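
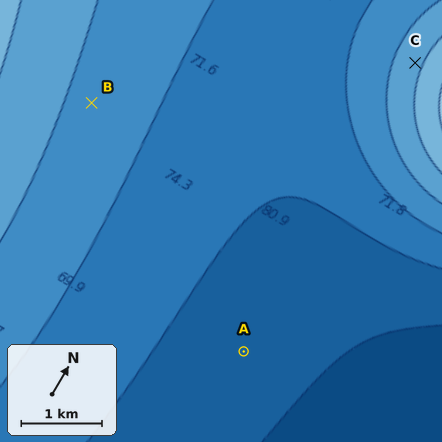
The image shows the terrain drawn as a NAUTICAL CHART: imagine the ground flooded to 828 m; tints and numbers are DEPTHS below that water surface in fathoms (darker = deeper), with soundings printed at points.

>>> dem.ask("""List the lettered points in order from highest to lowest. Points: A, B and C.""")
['C', 'B', 'A']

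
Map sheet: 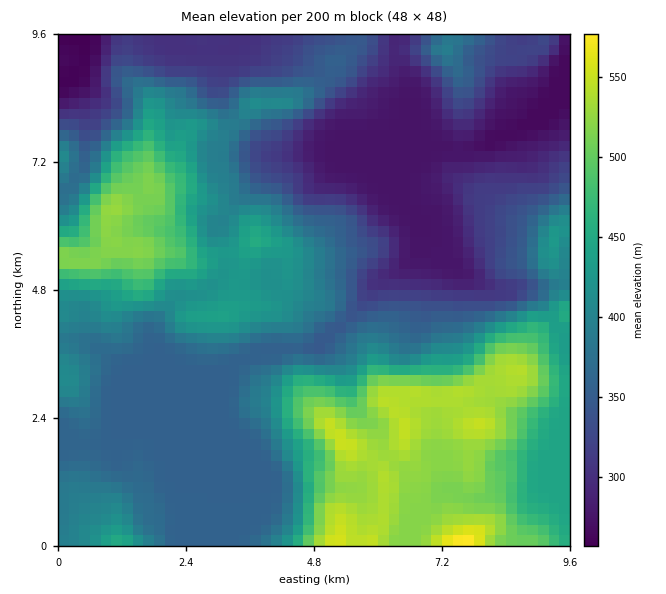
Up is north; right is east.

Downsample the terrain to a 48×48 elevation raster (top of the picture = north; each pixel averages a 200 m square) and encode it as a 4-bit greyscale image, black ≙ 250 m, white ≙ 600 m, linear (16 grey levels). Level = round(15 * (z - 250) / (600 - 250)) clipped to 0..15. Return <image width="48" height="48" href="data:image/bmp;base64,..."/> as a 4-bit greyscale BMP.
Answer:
<image width="48" height="48" href="data:image/bmp;base64,Qk32BAAAAAAAAHYAAAAoAAAAMAAAADAAAAABAAQAAAAAAIAEAAATCwAAEwsAABAAAAAAAAAAAAAAABEREQAiIiIAMzMzAERERABVVVUAZmZmAHd3dwCIiIgAmZmZAKqqqgC7u7sAzMzMAN3d3QDu7u4A////AGZ3iYdlVVVVVVZnm83d3czMzd7ty7u6qWZ3eHZVVVVVVVVmis3dzczMzN3d3LuqmWZnd3ZVVVVVVVVWebzdzMzMzMzMzLqpmGZmd2VVVVVVVVVWebzczMzMy8y7u6mZiGZmZmVVVVVVVVVVebzMzMzMy7u7u6mYiGZmZlVVVVVVVVVVeavMzMzMy7u7u6mIiGZlVVVVVVVVVVVVeavMzMzMy7vMu6mIiFVVVVVVVVVVVVVWiavMzMzMzMzMuqmYiFVVVVVVVVVVVVVXiavNzMzMzMzMuqmYiFVVVVVVVVVVVVVniazdzMzczMzMy6qYiFVVVVVVVVVVVVVoms3czMzczMzdzLqZiFVVVVVVVVVVVVZ5q83Mu8zczMzd3LqZiFVVVVVVVVVVVWZ5q8zLvM3czMzMzLupmGZlVVVVVVVVVWZ5q7uqvN3MzMzMzMu6mHdlVVVVVVVVVWZ5qqqZrMzMzMzMzMy7mHdlVVVVVVVVVWZ4mZiIm7u7u7vMzMzLmHdlVVVVVVVVVVVnd3d3iZmZmZmrzM3LmHZlVVVVVVVVVVVVZVVmeHdniIiavMzKmGZVVVVVVVVVVVVVVERWZ2ZmZ3eJq7u6iGZVZmVVVmZmZlVVVURVZmVVVmZ3mqqpiGZmZmVVZ3eId3ZmZVRFVVVVVVVWeJmZiHdnd2ZmeIiIiHd3ZlVERFVERERFVmeIiXd3eHd3d4iIiIh3dmZUNEREREREREVmiHd3iImYd3d4iId3d2ZUMzMzMzMzMzNFZ4iZiZqYh4d3iHd3d2VUMiIiIiIiIzNFZqqqqqqpmZh3iHd3d2VUMiIhERESM0RWdru7u7u6qpmHiId3d2VUQyIRERESNERXd7u7u7y7upiIiIiId2VURDIREREiM0RXd6qrzLu7qph3eJiIdmVUQzIREREjM0RXh5mry7u6qpdneJiHZVVUMyIREREjM0RXh3ibzLu7qYdmeId2VVVEMiEREREjM0RWd2ebzMu7qYd3Z3dlRERDIhERERIjM0RFZlaKvLu7qYh3ZmZUMzMyIRERERIzMzNERVVpq7u7qph2ZVRDMiIhERERESIzMzMzNGVXmru7qZdmZUQzMhERERERESIiIiIiM2VWiqu6mYdmVDMzIhERERERESIiIiIiM3ZVeaq6mYdmVDMyIREREREREREREREiImVFaJmpiIdmVDMyIRERERERERERERERIlREVniYiIdmZUMzIhERERERERERERERETMzRWeIeId2ZlREMhERERERESIhERERESIjNFeId3dlZmZVQyIRERERESMyERERERIiI1Z3dmVEVnd3ZUMiIREREjMyIRERERERJFZ3ZlQzRmZmZVQyIREREjRDIREREQARNFVVREMzNEREVURDIiERIkVDIhEREQABNERDMzMzMzMzREREMiISI1VEMyIhEREBIzMzIiIiIjMzNEVUQyIiNWVEMzMyERABIzMiIiIiIiMzNEREQyIjRmVEMzMzIQABEzMiIiIiIiIzM0RERCIjRWZVQzMzMQ=="/>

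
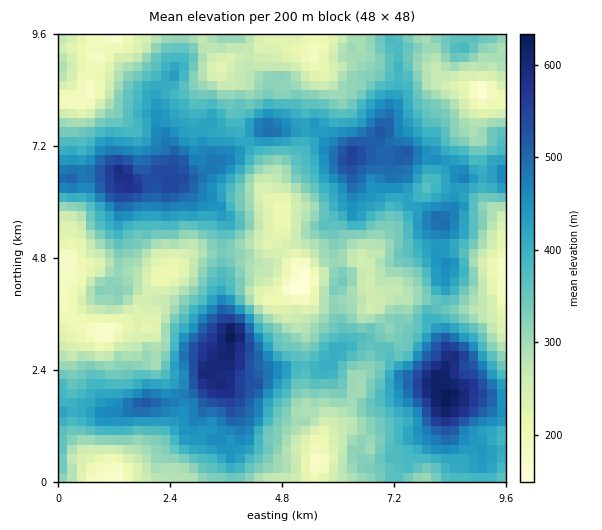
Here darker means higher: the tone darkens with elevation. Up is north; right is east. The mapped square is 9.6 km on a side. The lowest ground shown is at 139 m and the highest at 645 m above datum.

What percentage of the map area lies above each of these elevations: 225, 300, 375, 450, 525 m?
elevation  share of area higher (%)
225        91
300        70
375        43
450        20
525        6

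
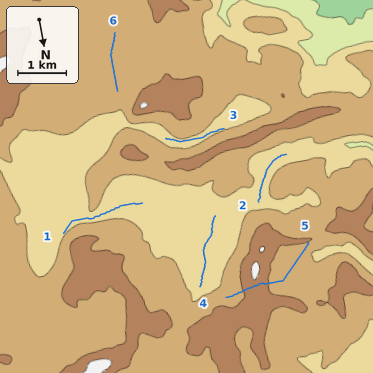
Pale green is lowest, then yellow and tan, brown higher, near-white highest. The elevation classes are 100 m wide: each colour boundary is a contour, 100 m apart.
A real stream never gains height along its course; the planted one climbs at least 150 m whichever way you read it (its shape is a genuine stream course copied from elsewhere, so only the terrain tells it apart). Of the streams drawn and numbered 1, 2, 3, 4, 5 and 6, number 5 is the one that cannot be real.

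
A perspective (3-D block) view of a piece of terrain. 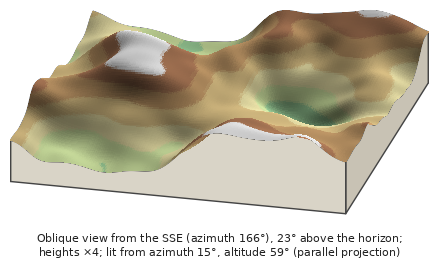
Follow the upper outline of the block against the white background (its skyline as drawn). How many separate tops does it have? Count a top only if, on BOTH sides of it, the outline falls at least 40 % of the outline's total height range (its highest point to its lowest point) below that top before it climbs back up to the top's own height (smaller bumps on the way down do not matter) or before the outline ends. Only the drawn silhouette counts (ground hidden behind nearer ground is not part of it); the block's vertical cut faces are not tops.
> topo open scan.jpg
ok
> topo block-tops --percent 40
0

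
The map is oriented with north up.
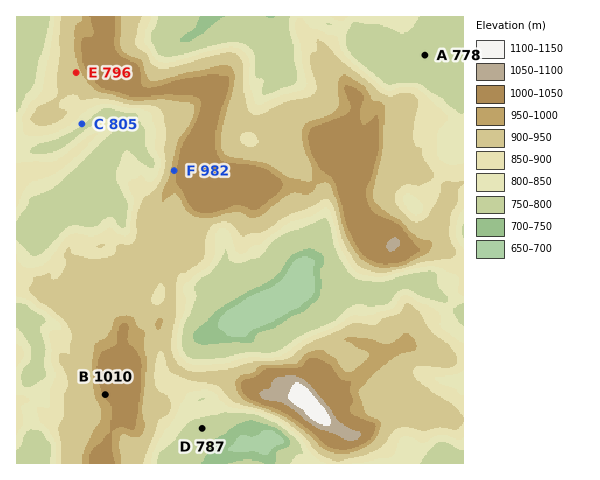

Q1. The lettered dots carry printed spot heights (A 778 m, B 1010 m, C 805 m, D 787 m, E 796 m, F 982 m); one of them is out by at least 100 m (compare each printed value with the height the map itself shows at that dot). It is E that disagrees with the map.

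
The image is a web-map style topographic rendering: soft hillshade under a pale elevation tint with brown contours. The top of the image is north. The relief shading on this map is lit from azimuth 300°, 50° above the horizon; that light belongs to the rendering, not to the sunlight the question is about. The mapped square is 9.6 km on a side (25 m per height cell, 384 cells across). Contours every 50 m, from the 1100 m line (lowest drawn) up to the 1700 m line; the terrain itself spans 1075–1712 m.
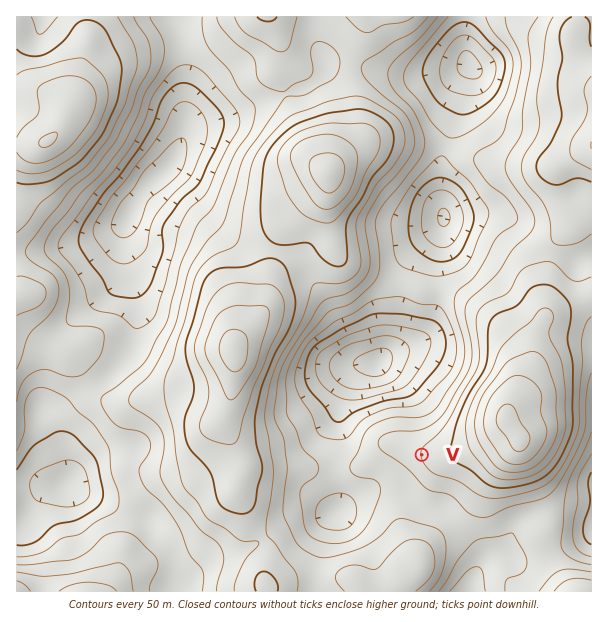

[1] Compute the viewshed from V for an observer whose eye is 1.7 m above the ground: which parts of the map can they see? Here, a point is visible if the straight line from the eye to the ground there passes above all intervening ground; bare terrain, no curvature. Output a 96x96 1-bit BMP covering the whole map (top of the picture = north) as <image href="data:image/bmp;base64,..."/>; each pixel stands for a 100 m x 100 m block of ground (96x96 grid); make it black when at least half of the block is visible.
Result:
<image width="96" height="96" href="data:image/bmp;base64,Qk2+BAAAAAAAAD4AAAAoAAAAYAAAAGAAAAABAAEAAAAAAIAEAAATCwAAEwsAAAIAAAAAAAAA////AAAAAAAAAAAAAD+AMAAAAAAAAAAAAH+AeAAAAAAAAAAAAH/B+AAAAAAAAAAAAP///AAAAAAAAAAAAP///wAAAAAAAAAAAP////wAAAAAAAAAAP////4AAAAAAAAAAH////4AAAAAAAAAAH////4AAAAAAAAAAP////wAAAAAAAAAAf////gAAAAAAAAAAf////AAAAAAAAAAAf/8P+AAAAAAAAAAA//4P8AAAAAAAAAAA//4P4AAAAAAAAAAB//4P4AAAAAAAAAAB//8PwAAAAAAAAAAB//8fwAAAAAAAAAAB//+/wAAAAAAAAAAA////wAAAAAAAAAAA////wAAgAAAAAAAA////4ADwAAAAAAAA///P/gPwAAAAAAAB//4D/A/wAAAAAAAD//gB8B/wAAAAAAAH//AB4B/gAAAAAAAH/+AAQB/AAAAAAAAH/+AAAB/AAAAAAAAH/+AAAB/AAAAAAAAH/8AAAA/AAAAAAAAH/8AAAA+AAAAAAAAD/8AAAAeAAAAAAAAD/8AAAAeAAAAAAAAD/4AAAAMAAAAAAAAD/4AAAAAAAAAAAAAD/8AAAAAAAAAAAAAD/8AAAAAAAAAAAAAD/8AAAABAAAAAAAAB/+AAAABgAAAAAAAB/+AAAABgAAAAAAAB//gAAABgAAAAAAAB//4AAABAAAAAAAAA//8AAABAAAAAAAAAf/+AAADAAAAAAAAAP//gAADAAAAAAAAAH//wAAAAAAAAAAAAH//4AAAAAAAAAAAAD//+AAAAAAAAAAAAB///gAAAAAAAAAAAA///wAAAAAAAAAAAA///8AAAAAAAAAAAA///8AAAAAAAAAAAA///4AAAAAAAAAAAA///wAAAAAAAAAAAAf//wAAAAAAAAAAAAf//wAAAAAAAAAAAA///wAAAAAAAAAAAB/P/wAAAAAAAAAAAD+P/wAAAAAAAAAAAD/f/wAAAAAAAAAAAA///wAAAAAAAAAAAAP//wAAAAAAAAAAAAP//4AAAAAAAAAAAAP//4AAAAAAAAAAAAf//8AAAAAAAAAAAAD//8AAAAAAAAAAAAD//+AAAAAAAAAAAAD//+AAAAAAAAAAAAD///AAAQAAAAAAAAAP//gAB8AAAAAAAAAD//wAD+AAAAAAAAAA//4ADxAAAAAAAAAAf//4ABgAAAAAAAAAP//AAB8AAAAAAAAAH/8AAA8AAAAAAAAAB+YAAAAAAAAAAAAAAAAAAAAAAAAAAAAAAAAAAAAAAAAAAAAAAAAAAAAAAAAAAAAAAAAAAgAAAAAAAAAAAAAABwAAAAAAAAAAAAAAB4AAAAAAAAAAAAAAB+EAAAAAAAAAAAAAB/8AAAAAAAAAAAAAB/gAAAAAAAAAAAAAB/AAAAAAAAAAAAAAB+AAAAAAAAAAAAAAB+AAAAAAAAAAAAAAB+AAAAAAAAAAAAAAB/AAAAAAAAAAAAAAD/gAAAAAAAAAAAAAH/gAAAAAAAAAADwAf/gAAAAAAAAAAH8B/PAAAAAAAAAAAP+D8AAAAAAAAAAAAf//4AA="/>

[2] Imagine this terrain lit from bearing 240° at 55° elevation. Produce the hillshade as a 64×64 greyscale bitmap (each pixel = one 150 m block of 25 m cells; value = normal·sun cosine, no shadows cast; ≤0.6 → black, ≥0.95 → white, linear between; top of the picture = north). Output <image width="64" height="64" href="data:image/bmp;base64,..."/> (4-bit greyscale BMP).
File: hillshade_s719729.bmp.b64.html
<image width="64" height="64" href="data:image/bmp;base64,Qk12CAAAAAAAAHYAAAAoAAAAQAAAAEAAAAABAAQAAAAAAAAIAAATCwAAEwsAABAAAAAAAAAAAAAAABEREQAiIiIAMzMzAERERABVVVUAZmZmAHd3dwCIiIgAmZmZAKqqqgC7u7sAzMzMAN3d3QDu7u4A////ACRoiHZVVVVnirzNzMy6hlaKvMqZqqmGRGm83LqqupdUJGd3ZmZmZneKu8zMzLl2Voq7uYiqqpdDV6zMqaqqlkM0ZmZ3eIh3d4m7zMzLqGZmeaqYeKqql0JHm8uZq6l1IUVnd4iZmYd3ibzMzMuYdmZ3iHd4qqqWM1eauqq7qXQhZniYiZqpdmeKvMzMy6l2VVZmd4mqqYZEZ4mqu8uYYyKImZiJqphlaJq8zN3LqYZURVZ4maqpdUV4mqq7uphjI5mqmImph1Vpq83d3cqYdUREVnmqqphlVomqqqqqqFI0mamHiZiHZ4rM3u3cypdlVDRnmru6l2Z4mrupmquoUjSImXd4mZmZrN7u7cy6hlVURXm8y7qHeImry6mau6hTRHeId4mau6q97u7d3Ll1RVVWiszMuoiaqszLuqqrqGREZ3d4mszMvM3u3c3cqGVEVniazMu6mru7zczLqqqYZDNnd4m83tzM3e3czMynZURXiZq8y7qrzMzN3dy6mYZDM3eIms3u7czd3czMy6hlRGiZmru7u7zdzM3e7cuYZCIjeJmaze7cu8zNzMy7qWQ0aIiKu7u8zd3MzN7+25dTESNnmqrN7tyqvN3czLuoUzRnd4mqu8zN3czN3//slkIAEmeaq83dy6q83d3Mu6dDNVVniJq8y7zLu83v/uyWQgABVpmrzd3Lq83u7cy6lkNERWd3isy6qqqrze/+24ZCAABGiavMzcy73u7tzLqFQzNFZmebu6mIiJvO/+3KhlMAADV5q8zd3Lze7t3LuXUyI0VlV5qph3Zom87u7Kh1UwAAJIq8zN3czN3dzMu5dDEjVlRXmYd2VWibze7cl2ZTEAAlm8zMzMzMzMzLzLp1ISRVRFZ3ZmVFeavM3cuXdmQQADaszMy7u7u7u7zMy4UhIzMzRVVVVFaau8zMyph3ZBAAV6zMy6maqqu7zN3clSERIjM0RVVVeKq7u7u6mHZTEABorMy6mJqqq7vN7u2VIAASMzRWZmiauqq7u6qodlMgAXiry6mImZqru87/7aYgABIjRWd3mru7q7zMy6h3ZCESeJq6mYiJmrvM3//sljAAASRWeImszLu7ze7cqIdkMiN4mqqZiHiavM3v7tuWMQAAFHeJmrzczMze/+yph1QyNIiJmZmHd5q8ze7dy4ZDIQAld4mqvN3Mze//7KmXZERFiIiIiId3irvM3dy6hmVDESV3iaq83M3e///bqph2VVWIiHiId2Z4q8zd3Ll3dlMiNWeJmrzMzd///supmYdlVpmHd3dmZmibzd3cqYiHVDM0aJiKu8zM3v/supmql2VnmYZVZmZmeKzd3dypiIdkM0V5mIm7vMzO7suYiaqXVnmZdkRVVneJrN3d26mId2Q0V5qXeau8y7zcqpiaqoZWiYhlM0VWd4mszd3bqYd3ZDV5qpd4mqupmrqpmau5hlaJdlQiNVZnibzd3cuYd3dlRoq7l2Z4mZiJmaqqu6mGVXhmQxE0VWeKvN3cuod3iHZoq8uXQ1eIdmeJq7q7qIZWiWVDIkVVZ5q8zcy5h3iYd4m8y4UiNXdlVoq7u7qZh3eZdlM0VVVnmrzdy7qIiamZmry6dBE1ZlVWm8y7uqmZmZl3VFZlVWeavd3Mupmqu7qqu7ljETVVRFerzLuqqqqqmYdlVmVFZ5vN3My6qrvMu6q7uFISNVREWKzMuqmru7qZh2VmVEVnm83My7qrzMy6q7y4QhJFVERovNy6qrzMupmHdmZURWebzLu7qrzMzLq8zLdCI1ZlRGnO7cu73dy6mYh3ZlREV5vLu7qqzMzLu83dt0MjVmVFet/uzM3u3LqZmZh1VURWmqqqqqvMzMy8zd24UxJGZEaL7/7c3u7cqZqqqXZmVEZ5maqZrMzN3Mzd7chTEUZVVpzv/t3e7typq8u5hmZURFeJqqq8zM3czd7tuFMSRVVXrO7u3d7t3Kq8zLmHZlRDRXmqu8zM3d3d7uynUzRVRWes3t3M3d3bqs3cuYdlREM0aJrMzMzMzd3typZURVREVpvdzLvN3Murzdy5h2Q0RDRXiszMzMzMzdyphlVmVERFiru6qrzLurzdzLqHZUNEM0Z5vMzMu7u7uph2VndUMzR5qqmau7u7vMy7qYdlQzMzRXirzMy7u6qYd2VWdlQxE2iJmZq7u7u7u6qZmHZCEjM0aJvNzMzLqYdmVWd2QxACV3iZq7zMzLu7qquph1ISMzRXm93d3cu6h2ZlZ2QhAAJWd4mrzN3Mu7u7u7qHUyIiI1es3d7tzLqXd2ZmUxEAE1ZniavN3czMy8y7qYdTIhEjaKze7t3MypiId3ZTIREkVWZ4m83dzMzLy7qphlMyIjRovN7t3My6mZmIh1QyI0RFVmirzd3MzLu6mZh1REQzRFi83d3MzLqZmZmYZVREVURWebzd3czLu5iIh2VVVUREWKzd3MzMqqmZmqh2ZlVlVWeKze7t3Luqh2d3dmZmVERYq8zMzMy6mIiaqYiHZmZVZ6zu/u7cuql2aIiId2ZURFebzMzMzMqXeKuqqYh2ZWZovv///tzLmGZ5mamGZlREV5vMzN3dyoZ5q7u6mIdlVmnf///t3cuYZoqqqnZVRDRHm8zN3dy5doqrvLqZmGVWet///tzNyphmiqupdVRDNFeszd3dy6hmiqvMupqpZEV63u7cu8zKiFZ5qqhlVDM0aKzd3d3LqGaKvMyqq6l1RXrO7cu7vLqY"/>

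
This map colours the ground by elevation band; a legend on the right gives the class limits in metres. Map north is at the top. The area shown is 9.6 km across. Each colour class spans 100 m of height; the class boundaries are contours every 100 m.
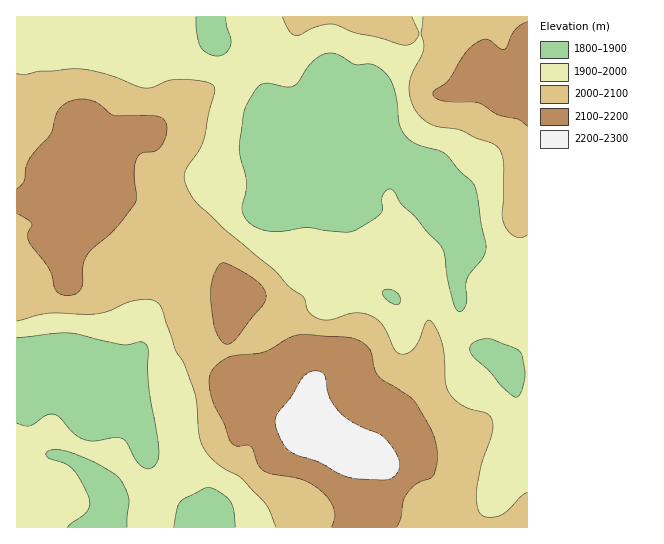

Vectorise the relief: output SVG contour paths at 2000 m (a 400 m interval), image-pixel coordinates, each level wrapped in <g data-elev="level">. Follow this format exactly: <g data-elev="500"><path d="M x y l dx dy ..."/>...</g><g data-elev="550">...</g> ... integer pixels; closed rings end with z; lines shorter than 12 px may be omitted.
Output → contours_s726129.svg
<g data-elev="2000"><path d="M527 492l-5 3-14 15-8 5-13 2-5-2-3-3-2-10 0-16 5-23 10-29 0-13-2-5-4-3-16-4-9-5-12-11-4-11 0-24-3-13-4-13-7-11-2-1-3 2-7 19-5 7-5 5-7 1-7-4-13-26-12-9-15-2-25 7-13-2-9-7-5-14-13-10-16-17-49-40-30-29-9-16-2-11 3-7 11-16 5-10 6-28 6-20-1-6-2-2-13-4-22-2-10 2-14 6-8 1-38-14-28-5-40 2-14 3-8 0"/><path d="M17 321l32-8 50 0 11-2 17-8 12-3 11 0 8 3 4 7 13 40 9 13 10 27 3 13 2 31 4 13 12 15 10 7 16 8 21 23 7 10 7 17"/><path d="M282 17l7 13 6 6 4-1 19-9 15-2 22 9 22 4 29 8 8-3 5-8-7-17"/><path d="M423 17l-2 16 3 10 0 7-12 23-3 12 1 10 4 12 7 10 10 8 30 5 15 8 16 5 6 4 4 7 2 9-2 51 1 8 4 8 7 6 7 2 6-3"/></g>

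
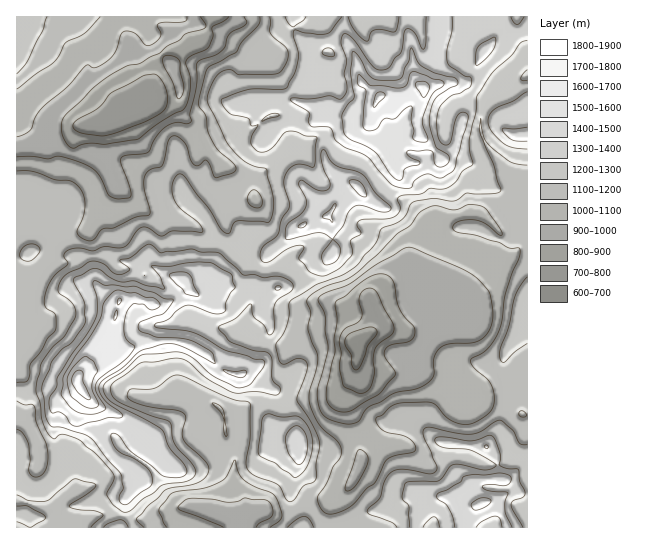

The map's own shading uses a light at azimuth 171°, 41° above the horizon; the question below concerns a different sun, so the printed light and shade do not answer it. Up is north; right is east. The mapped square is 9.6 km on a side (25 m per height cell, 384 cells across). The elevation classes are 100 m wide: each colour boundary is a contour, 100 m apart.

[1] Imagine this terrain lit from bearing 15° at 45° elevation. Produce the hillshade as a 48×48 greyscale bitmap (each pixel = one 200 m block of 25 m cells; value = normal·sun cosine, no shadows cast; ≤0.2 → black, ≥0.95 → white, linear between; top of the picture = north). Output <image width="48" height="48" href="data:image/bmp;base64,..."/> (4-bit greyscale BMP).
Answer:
<image width="48" height="48" href="data:image/bmp;base64,Qk32BAAAAAAAAHYAAAAoAAAAMAAAADAAAAABAAQAAAAAAIAEAAATCwAAEwsAABAAAAAAAAAAAAAAABEREQAiIiIAMzMzAERERABVVVUAZmZmAHd3dwCIiIgAmZmZAKqqqgC7u7sAzMzMAN3d3QDu7u4A////AIqqh3nNmazM3dyqvLrN3tqFJIp3d3VZ7LuqmIiYVoq8y7mImnjN3duod5qGZ4Zpy6mIqqllU0VnZmZmZEabvNy7qZqXirzLmYqYmqqYhUMAAleFMjd4ibzLmqvMzN3KirzKiYmWepQAJWiENFdnmZvKrN7uzN3My7u6mIc0vaZquqmFVmZXqZm6ve7bvf7e66uomIUq2nje7cuYd3Z3mamazdyXq7iM3LyGmGOcl4vu3MyYiIipq8uaq7hmipm8zdtEUiapeL3Mu7uYiZrMzduoeHaM7+7szcgiISVmnP/bq7qYis397uyniInP/+7t3ZUzQxFs///svLmIm97+3u27urzd3dzMy3U2QRjf/+7ty5VGiqzcze3d3d3cy7uqmJZYQovOypq7liABWKqqq83tze7cupiImbiJZrdEd3eHUQASWcuYis3LvN3LuYd4q6mYi9cQF4d1MBWZid25eb25mqqqqYiJu5qqq9t0AkQyAYze7M3bmKy4eJqqqqqZmau7u8uaciIhOu///rzduay5q8u7vNy6iLq7u7qqypqa3v7uyom8ypmazcu83uy6maqrqqq5vM3u7sqqeIirunRpqpmszLupqqqZmomamGabuGZ4eaqqu5Z4dnmqqZmYmquXh3eah2d2ZGeImZmru6qpdoqpmZmImqqXZmeu3e62WKqYmXZ3d2iYeKqqqZmYmqqph4rv//6Ym7qqq6mEEBJGeaqqqZmZqpmrvM7//riczM3e3e2lEAATaKqpiImZqoibzN/9upzu7u7uyaqGUzMiV5mHZ4iZqpmZrO/dzN7u7u3aiGiJmYhjVndmeImJmry7zf7ezN7d7t25rKVXmrqGZmZ4iIiJiszMzN3czO3d2727vaZEaJmZZWiamYmqmbu6qqzMzuu7mM293Jmod4mWIlmqqrupqqmJmqvM3bmne9vN25u7q5dSNmd3aKmZmqqZq7q8yoqWvdq8uImazKZIumMiNWVniJq8zLu7p4qa3bu6hneL3KetxiMyRmV5qrzd3My6iKus3Ly5d4m9yazsUlZTR3isyt7t3dyqmsy93LuWV6vdit7XNodUV4q7d+7t7tzLvMusy7dEV5zbjMpjWql4qKzHRcy87t7t7bqsu4RHiIqoq2Mkq5Zt6byUIomb3v/+7bvNynZ5qph1h0NHmXad2ZtTVpmru93d3dzuyWaJq6l1VmeHh5rLu4pYzaqql3ibzN3dpkZ4mqh3d6qXiIqZrKmszKqYh2eJq7u6hFiYiIeKzNqJeYlmi7m8y4mYiHeHiZh4hovMzMvM3sh7zKd0RpibzGeIiIZnZ4Zph6ze7uy7vIWf/7ramZiavXZ4mYdmZWWKeL3d3cuqqnff/b7/7riJmpiImZh3dlerrN7czLqazInuy7793bh5mJmZmZmYh1e7zdzLqpeKumz9u73LuqqImamal4mph3eZq6q7qXacuY7ru726qry5qaqZd3iZeKl2aKvMuXe9287c28yqqrzLuqqYd2eYeallac3MuIis3N7M28yaq7y7yw=="/>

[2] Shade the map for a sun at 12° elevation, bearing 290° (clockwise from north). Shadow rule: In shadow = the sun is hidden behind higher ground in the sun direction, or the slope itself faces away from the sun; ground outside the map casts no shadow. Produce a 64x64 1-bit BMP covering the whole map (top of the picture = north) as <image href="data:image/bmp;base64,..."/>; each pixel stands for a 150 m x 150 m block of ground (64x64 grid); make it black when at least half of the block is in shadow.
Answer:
<image width="64" height="64" href="data:image/bmp;base64,Qk0+AgAAAAAAAD4AAAAoAAAAQAAAAEAAAAABAAEAAAAAAAACAAATCwAAEwsAAAIAAAAAAAAA////AAAAAAAwB//8BAAQcwAD//4EABB/AAP//wcAAD8MA///P8AADw4B//4f4AADBgH/+B/4AAcCAI/wH/wAB0AAD/Af/AABYAAP8A/8AAbgAB/wD/gAHmAYP/AP8AAcZBB/8A/gAABE+P/wD8AAAID//+AP4AAAgH//4A/gAAYAf//gf/AAAgB//8//+AAAAP//j//8AAAA//8P//wAAAD//gf//AAAAD/8Ae/8AAIAH/gBx/gAAkAf8AD//AAAAA/AAP/+AAAAD//w//+AAAAP//z//wAAAAf/fP//AAAAB359///gAAAGbHz///wAAAAAOH///AAAAAAAN//8ACAYABgD//wAMBAAGAH//gAwAAAR4P/8ABAAABDw//gAAAAAAHj/+AAAAAAAHv//gAHAAEAM//4AAeAAwAD//gAA4ADAAPP/8ADgAYAA4//wAMADgAAP//kAMAYAABz//wAgBAAAGP//AAAEAAAA9/8AAASAAAEH/gAABAHBgAP8AAAAAOEAH/gHAAAAYAAf+QfAAAAGBh/wB/AAAAIGP/wH/AAAAAe//A/+AAIAB5/8B/8AAgAHH/z//4AAAAAf+P9/wAAAABf8/j/AAAAcAX9+P8AAABwAP34ewAAAHDY/fw78AAQ4Mh8+zH4AADBiDjz8OgAAMAMOGPgHAABgAwwYYAcADmADDA=="/>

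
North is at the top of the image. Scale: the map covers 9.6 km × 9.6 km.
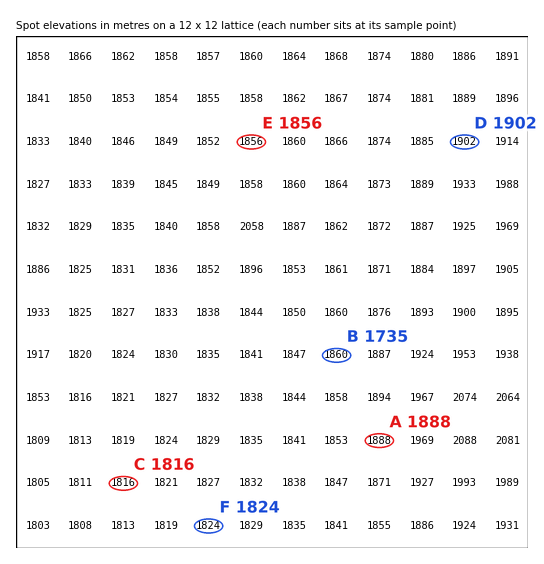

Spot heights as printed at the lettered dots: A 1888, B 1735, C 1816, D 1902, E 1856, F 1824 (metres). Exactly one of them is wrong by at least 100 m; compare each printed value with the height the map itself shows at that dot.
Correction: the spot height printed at B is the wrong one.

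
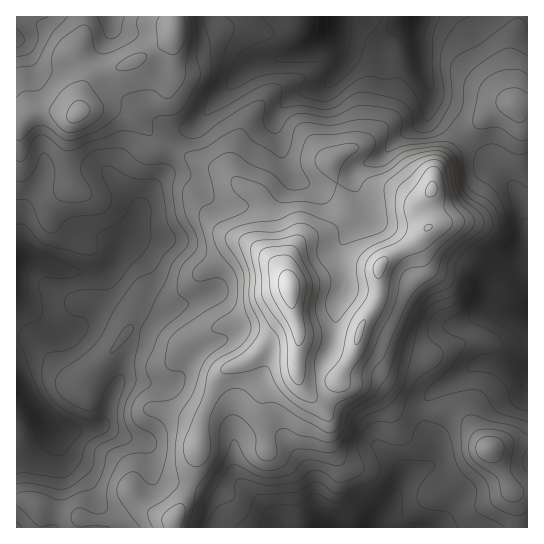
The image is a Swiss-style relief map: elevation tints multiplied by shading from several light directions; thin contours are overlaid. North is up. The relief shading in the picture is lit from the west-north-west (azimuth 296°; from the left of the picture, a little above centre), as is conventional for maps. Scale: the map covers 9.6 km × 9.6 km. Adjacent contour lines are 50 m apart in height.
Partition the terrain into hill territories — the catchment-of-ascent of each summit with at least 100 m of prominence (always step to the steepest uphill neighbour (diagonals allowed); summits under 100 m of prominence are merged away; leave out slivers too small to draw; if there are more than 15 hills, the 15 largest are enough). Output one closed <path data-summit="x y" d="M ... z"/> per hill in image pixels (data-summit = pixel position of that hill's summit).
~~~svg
<path data-summit="290 287" d="M418 16l-83 0-3 17-21 16-14 7-38 5-9 4-38 40-9 13-22 17-10 20-7 19-19 25-6 14-4-12-28-29-5-3-53 3-6 3-20 38-3 16 1 36-5 8 1 255 354 0 4-7 17-18 13-25 8-6 14-5 8-9 0-12-11-23 0-17 5-11 45-30 8-2 25 1 21 5 0-136-4-23-12-25-23-20-4-8-30-28-24-16 1-20-8-24-7-34z"/><path data-summit="78 113" d="M334 16l-317 0-1 255 5-6-1-36 3-16 22-40 57-4 5 3 28 29 4 12 6-14 19-25 7-19 10-20 22-17 34-41 18-14 36-6 20-8 21-16 3-7z"/><path data-summit="489 449" d="M494 363l-12 0-8 2-45 30-5 11 0 17 11 23 0 12-8 9-14 5-8 6-13 25-17 18-2 7 155-1 0-157-13-5z"/><path data-summit="515 105" d="M527 16l-108 0-2 7 0 12 7 34 8 24-1 20 18 11 28 24 8 9 4 8 23 20 12 25 3 22z"/>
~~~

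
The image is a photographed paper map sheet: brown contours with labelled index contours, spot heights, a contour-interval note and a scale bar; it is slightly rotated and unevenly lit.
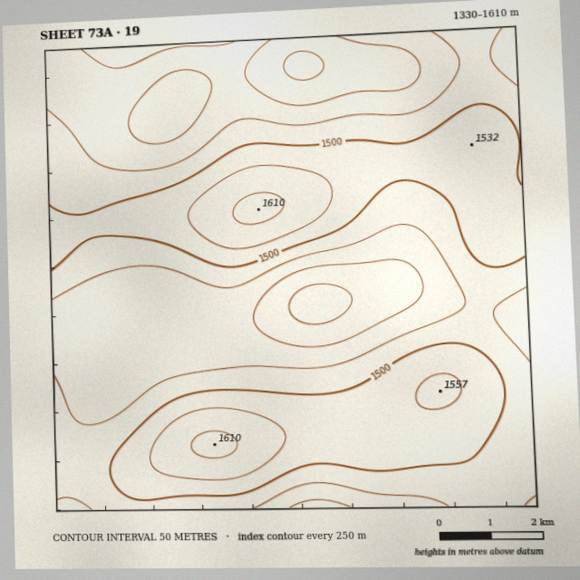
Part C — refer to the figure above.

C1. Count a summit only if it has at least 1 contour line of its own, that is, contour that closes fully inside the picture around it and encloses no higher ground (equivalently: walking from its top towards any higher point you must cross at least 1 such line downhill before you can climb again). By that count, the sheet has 3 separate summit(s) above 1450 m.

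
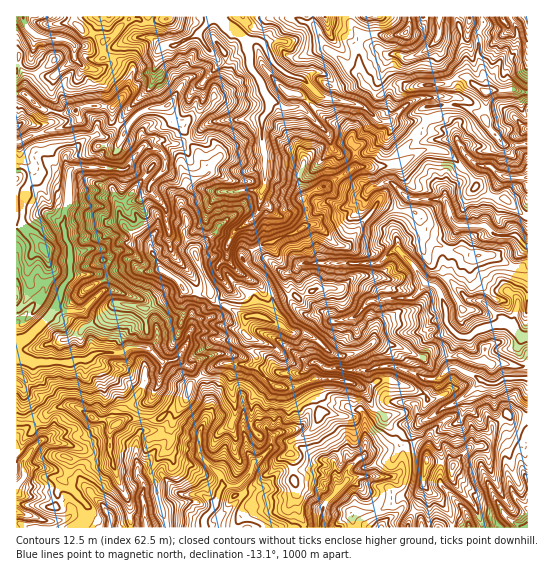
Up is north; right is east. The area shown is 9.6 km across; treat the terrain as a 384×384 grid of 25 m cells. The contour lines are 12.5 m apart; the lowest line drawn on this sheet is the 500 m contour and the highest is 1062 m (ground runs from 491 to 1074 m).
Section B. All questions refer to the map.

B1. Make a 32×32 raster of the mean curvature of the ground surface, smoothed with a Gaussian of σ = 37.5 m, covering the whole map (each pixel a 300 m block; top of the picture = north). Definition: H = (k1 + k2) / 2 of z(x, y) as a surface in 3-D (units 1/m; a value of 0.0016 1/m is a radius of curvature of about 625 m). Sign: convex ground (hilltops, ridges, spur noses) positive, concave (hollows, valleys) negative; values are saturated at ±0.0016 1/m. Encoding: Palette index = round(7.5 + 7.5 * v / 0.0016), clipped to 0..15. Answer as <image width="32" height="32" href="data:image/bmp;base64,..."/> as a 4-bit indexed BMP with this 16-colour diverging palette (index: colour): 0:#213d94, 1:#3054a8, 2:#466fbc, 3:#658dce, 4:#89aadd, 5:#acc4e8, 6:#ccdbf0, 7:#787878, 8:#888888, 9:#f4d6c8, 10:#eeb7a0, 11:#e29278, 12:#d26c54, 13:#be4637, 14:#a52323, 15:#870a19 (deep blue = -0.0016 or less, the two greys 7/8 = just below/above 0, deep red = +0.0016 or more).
<image width="32" height="32" href="data:image/bmp;base64,Qk12AgAAAAAAAHYAAAAoAAAAIAAAACAAAAABAAQAAAAAAAACAAATCwAAEwsAABAAAAAAAAAAlD0hAKhUMAC8b0YAzo1lAN2qiQDoxKwA8NvMAHh4eACIiIgAyNb0AKC37gB4kuIAVGzSADdGvgAjI6UAGQqHAHVoloo8VIl3eoW5deZMXUeap6KIiplIiJthyplZo8iGWIlH1bRVZnZ6pje5X0uymyd3eNHHmyosWYdZVj4/aFhL2mmFipCrMspkkYlPbHtYojd6VKmB6jxbmHeIinS8Z5tVmeeJgH5Sc5iHmWGzmYd4vbaXWcZMZ3hpU7dqBGrXSIhXbCfWWkb8Mk53zd01eaaXVniXymdcMvuhfCAXJiRVQ0aNgiSHpscI2jSveNy5a8p2YC8O2MtIv1n5tpU9hYN5unhmk4mT7qF11WZmQ1aZVS2bhoMru6FDgLzJSteHijuhQkX65KiKqsYTOytIlHeRiImMuUwuJ+rMyqF3mGmHotusyR8g84AQAAsLiJiqbLJRhvHecdyXe/yii4qrwppUmnfw5PAq35xbU4mjUUSlVqnHwPSvNRO5aLeshIWbqKF3tVbYI+F/lGPpJDm5yImRzZ8rhlqgeY9zEblWu0SIoQAC8ai1Unwmzsula1BXdYbs8HZ5rGGM1Dhnmshq2duVQ8WGlMmyqoDqpKdiibZFfXZtWaciQ6crywOYdXxWnmzc0d1J25ZEsxC4B4hnJ9V1ZKwmsPlz7Cucmv/HrcyISURrSaxYWzRTqWhmS4mUl/O6izWmSVibm4l0JFiXpqERi2VTNNZVZIeJffcph0Y7vIaqrpVniqvEmXPoDz8p"/>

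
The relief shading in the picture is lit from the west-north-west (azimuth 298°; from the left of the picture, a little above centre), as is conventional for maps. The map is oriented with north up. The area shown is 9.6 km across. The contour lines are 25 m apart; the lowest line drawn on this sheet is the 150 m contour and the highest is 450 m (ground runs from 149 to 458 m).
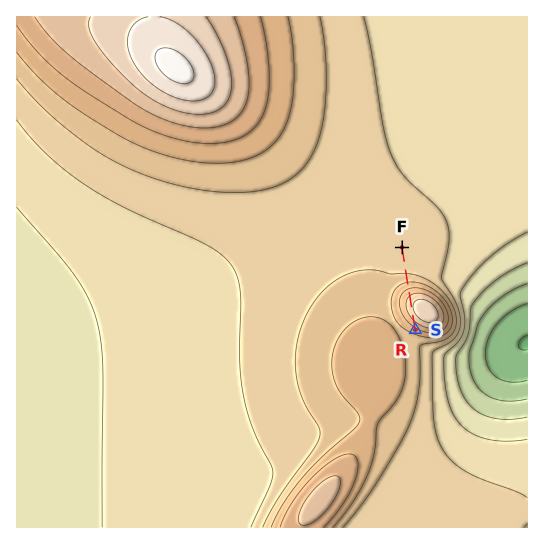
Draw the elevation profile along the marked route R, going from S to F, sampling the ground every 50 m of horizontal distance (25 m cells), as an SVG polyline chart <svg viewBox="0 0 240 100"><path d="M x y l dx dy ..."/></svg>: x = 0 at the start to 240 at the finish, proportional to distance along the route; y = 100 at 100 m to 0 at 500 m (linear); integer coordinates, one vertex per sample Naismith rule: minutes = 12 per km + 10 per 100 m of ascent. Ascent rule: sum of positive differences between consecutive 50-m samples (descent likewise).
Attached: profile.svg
<svg viewBox="0 0 240 100"><path d="M0 40l8-3 7-2 8-2 8-2 7-2 8-2 8 0 7-1 8 0 7 1 8 1 8 1 7 2 8 2 8 3 7 2 8 3 8 2 7 3 8 2 8 1 7 2 8 0 7 1 8 0 8 0 7 0 8 0 8 0 7 1 8 0 3 0"/></svg>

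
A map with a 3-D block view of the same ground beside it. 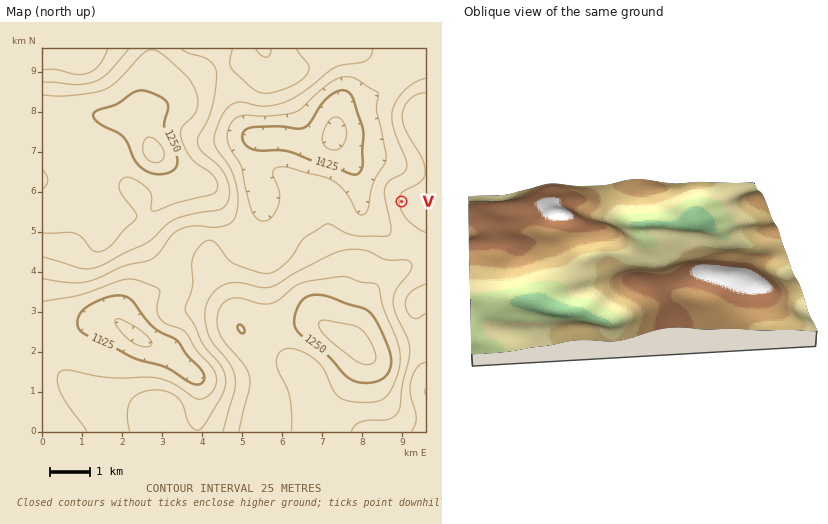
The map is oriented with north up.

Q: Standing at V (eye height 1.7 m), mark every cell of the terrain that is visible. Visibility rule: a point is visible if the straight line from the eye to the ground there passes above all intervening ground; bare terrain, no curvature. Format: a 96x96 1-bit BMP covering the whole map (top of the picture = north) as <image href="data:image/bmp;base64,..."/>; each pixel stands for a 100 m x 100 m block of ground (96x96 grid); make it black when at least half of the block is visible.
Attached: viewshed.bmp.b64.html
<image width="96" height="96" href="data:image/bmp;base64,Qk2+BAAAAAAAAD4AAAAoAAAAYAAAAGAAAAABAAEAAAAAAIAEAAATCwAAEwsAAAIAAAAAAAAA////AAAAAAAAAAAAAAAAAAAAAAAAAAAAAAAAAAAAAAAAAAAAAAAAAAAAAAAAAAAAAAAAAAAAAAAAAAAAAAAAAAAAAAAAAAAAAAAAAAAAAAAAAAAAAAAAAAAAAAAAAAAAAAAAAAAAAAAAAAAAAAAAAAAAAAAAAAAAAAAAAAAAAAAAAAAAAAAAAAAAAAAAAAAAAAAAAAAAAAAAAAAAAAAAAAAAAAAAAAAAAAAAAAAAAAAAAAAAAAAAAAAAAAAAAAAAAAAAAAAAAAAAAAAAAAAAAAAAAAAAAAAAAAAAAAAAAAAAAAAAAAAAAAAAB4AAAAAAAAAAAAAAH+AAAAAAAAAAAAAAP+AAAAAAAAAAAAAAf+AAAAAAAAAAAAAA/+AAAAAAAAAAAAAB/8AAAAAAAAAAAAAH/8AAAAAAAAAwAAA//4AAAAAAAAA4AAD//wAAAAAAAAB8AAH//wAAAAAAAAD+AAP//gAAAAAAAAD+AAf//gAAAAAAAAH/AA///AAAAAAAAAH/gB///AAAAAAAAAH/gB//+AAAAAAAAAP/wD//+AAAAAAAAAP/wH//+AAAAAAAAAP/4P//+AAAAAAAAAf/4f//+AAAHAAAAA//8////AAAHwAAAB//l////gAAD8AAAD/+B////4AAD/AAAH/+A////+AAB/wAAH/8AP////gAB//wAP/8AD////wAA//4AP/8AB////gAA//8AP/8AB////gAAf/+AP/+AB////AAAf//AP/+AD///+AAAf//gH//AD///8AAAf//gH//AH///4AAAf//wH//AP///4AAAf//8D/+AP///wAAA///+D/+AP///wAAA////h/+AP///gAAA////5/8AH///gAAB/4f///4AB///AAAB/gH///4AA///AAAD/AD///4AA//+HAAD8AB///wAA//+PAAHwAAf//wAA//8eAAOAAAD//wAB//4YAAAAAAA//wAD//gAAAAAAAAf/wAf//AAAAAAAAA//wB///AAAAAAAD///wD//+AAAAAAAH///wH//8AAAAAAAH///4H//8AAAAAAAP///4P//8AAAAAAAP///4P//4AAAAAAAP///4H//4AAAAAAAP///4H//4AA8AAAAP///4H//4AD8AAAAP///4P//wAP8AAAAP///////x//8AAAAP//////////8AAAAf//////////8AAAAf//////////8AAAAf//////////8AAAA///////////4AAAAf//////////wAAAAf/////////gAAAAAf/////////AAAAAAP////////+AAAAAAH////////+AAAAAAD////////+AAAAAAAf///////+AAAAAAAP///////+AAAAAAAP//n////+AAAAAAB///D////+AAAAAAf//+D/////AAAAAAP//8B/////AAAAAAP//wB/////AAAAAAH8/gB/////gAAAAAHwPAB/z///gAAAAADgAAB/gP//gAAAAADAAAB/gB//gAAAAAHAAAB/gAf/gA="/>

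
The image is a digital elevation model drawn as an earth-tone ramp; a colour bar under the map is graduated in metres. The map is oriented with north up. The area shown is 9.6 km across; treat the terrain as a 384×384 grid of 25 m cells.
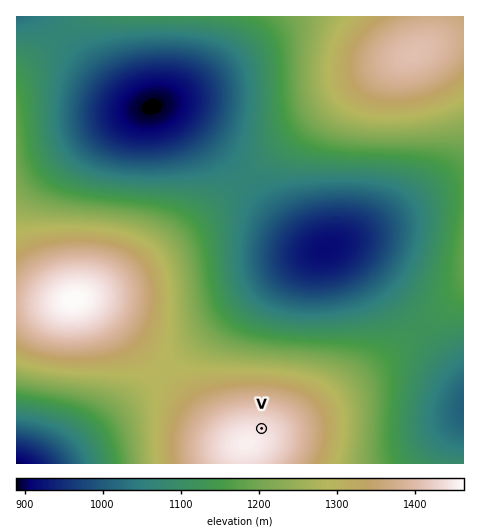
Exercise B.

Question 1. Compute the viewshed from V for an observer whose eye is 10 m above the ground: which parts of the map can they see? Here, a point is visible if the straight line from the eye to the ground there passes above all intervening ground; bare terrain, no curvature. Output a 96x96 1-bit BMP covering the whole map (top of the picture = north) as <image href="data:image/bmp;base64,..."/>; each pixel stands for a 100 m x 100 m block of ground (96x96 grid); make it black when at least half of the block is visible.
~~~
<image width="96" height="96" href="data:image/bmp;base64,Qk2+BAAAAAAAAD4AAAAoAAAAYAAAAGAAAAABAAEAAAAAAIAEAAATCwAAEwsAAAIAAAAAAAAA////AAAAAAAAAAAAAAAAAAAAAAAAAAAAAAAAAAAAAAAAAAAAAAAAAAAAAAAAAAAAAAAAAAAAAAAAAAAAAAB+AAAAAAAAAAAAAAD/AAAAAAAAAAAAAAD/gAAAAAAAAAAAAAD/wAAAAAAAAAAAAAD/wAAAAAAAAAAAAAB/wAAAAAAAAAAAAAA/gAAAAAAAAAAAAAAOAAAAAAAAAAAAAAAAAAAAAAAAAAAAAAAAAAAAAAAAAAAAAAAAAAAAAAAAAAAAAAAAAAAAAAAAAAAAAAAAAAAAAAAAAAAAAAAAAAAAAAAAAAAAAAAAAAAAAAAAAAAAAAAAAAAAAAD///wAAAAAAAAAAAD////gAAAAAAAAAAD////8AAAAAAAAAAB/////AAAAAAAAAAA/////gAAAAAAAAAAf////wAAAAAAAAAAP////4AAAAAAAAAAP////8AAAAAAAAAcH////+AAAAAAAAH8D////+AAAAAAAAf8B/////AAAAAAAA/8A/////AAAAAAAB/8Af////gAAAAAAB/8AH////gAAAAAAD/8AD////wAAAAAAD/8AB////wAAAAAAD/8AA////4AAAAAAD/8AAf///4AAAAAAD/8AAH///4AAAAAAH/8AAD///8AAAAAAH/8AAA///8AAAAAAH/8AAAf//+AAAAAAH/8AAAH//+AAAAAAH/8AAAB///AAAAAAH/8AAAA///gAAAAAP/8AAAAP//gAAAAAP/8AAAAH//wAAAAAP/8AAAAB//4AAAAAf/8AAAAA//8AAAAAf/8AAAAAP/+AAAAA//8AAAAAH//AAAAB//8AAAAAD//wAAAD//8AAAAAB//8AAAP//8AAAAAA///gAA///8AAAAAA////g////8AAAAAAf////////8AAAAAAP////////8AAAAAAP////////8AAAAAAH////////8AAAAAAD////////8AAAAAAD////////8AAAAAAB////////8AAAAAAB////////8AAAAAAB////////8AAAAAAA////////8AAAAAAA////////8AAAAAAA////////8AAAAAAA////////8AAAAAAA////////8AAAAAAA////////8AAAAAAA////////8AAAAAAA////////8AAAAAAA////////8AAAAAAB////////8AAAAAAB////////8AAAAAAD////////8AAAAAAD////////8AAAAAAH////////8AAAAAAP////////8AAAAAAf////////8AAAAAB/////////8AAAAAH/////////8AAAAAf/////////8AAAAD//////////8AAAB///////////8AAB////////////8AB/////////////8AP/////////////8A//////////////8D//////////wAAAAD//////////AAAAAH//////////AAAAAD/////////+AAAAAB/////////+AAAAAB/////////+AAAAAA/////////+AAAAA="/>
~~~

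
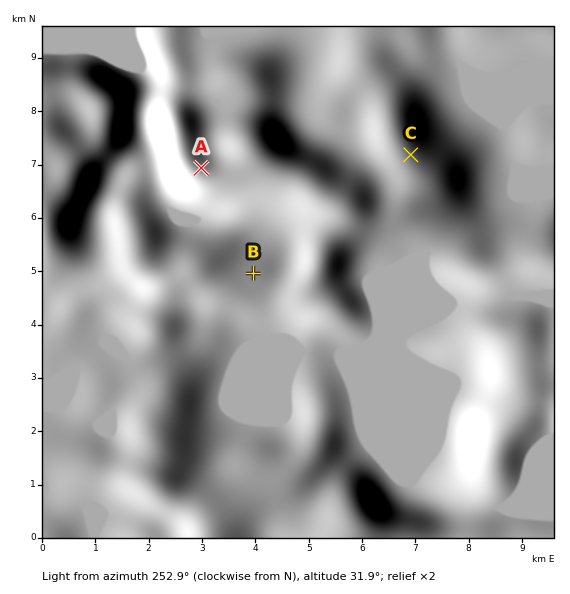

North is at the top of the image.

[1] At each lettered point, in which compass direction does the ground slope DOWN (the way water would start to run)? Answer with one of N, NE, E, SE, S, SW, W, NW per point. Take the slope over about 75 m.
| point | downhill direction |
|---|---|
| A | N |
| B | SE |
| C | NE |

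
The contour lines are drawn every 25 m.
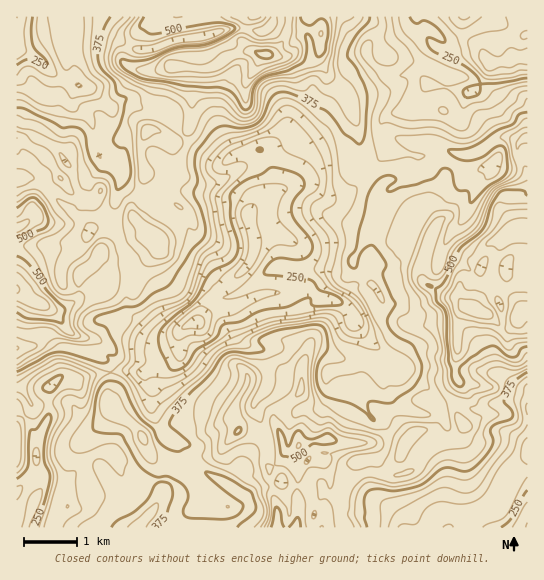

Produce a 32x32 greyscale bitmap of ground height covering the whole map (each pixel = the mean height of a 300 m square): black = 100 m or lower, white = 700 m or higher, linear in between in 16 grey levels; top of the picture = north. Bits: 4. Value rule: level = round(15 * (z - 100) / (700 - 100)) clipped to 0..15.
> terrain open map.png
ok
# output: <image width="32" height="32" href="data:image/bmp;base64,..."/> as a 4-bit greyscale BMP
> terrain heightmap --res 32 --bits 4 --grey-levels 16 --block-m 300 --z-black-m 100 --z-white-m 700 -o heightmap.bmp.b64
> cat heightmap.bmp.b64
<image width="32" height="32" href="data:image/bmp;base64,Qk12AgAAAAAAAHYAAAAoAAAAIAAAACAAAAABAAQAAAAAAAACAAATCwAAEwsAABAAAAAAAAAAAAAAABEREQAiIiIAMzMzAERERABVVVUAZmZmAHd3dwCIiIgAmZmZAKqqqgC7u7sAzMzMAN3d3QDu7u4A////ADRWZ3d3d3d4qpmHZlVVVEMzVWZ3d3d3eKqZh2ZlVVVUM1VmZnd3d3iZmYh3dmZlVENWZmd3d3iJmZmIiZh3dlVDVmZnh3eIiaqpmIiYiIdUVFZ3eId3mZmqqqmImYiHZVRWd3h3eJqZqZmIeIiJl3ZFRWiHZniJmZmId3d4iIh2VEVXdlVniZiJh3dmeImYdmVEVmVEVniYiYZmZmeamIeHZndlRDVoiImHZmZnm6mZmIiHZUMzVmd4h2Vmd5u6u5mZh2ZTIjRWZ3ZUZ4ibu8yruYd2ZTIzNERVRWeInNzNy6mYh3ZkMzMzRFZniazMzLqJmYh3ZDM0REVmZ4mry7upiJmIiHVDI0RFZ3eJmru7mYiJiJl2VDMzRWd4iYm8zLqYeImYh2QzM0VneIiYm8y7mIiJiIdUIzRWZ3eImIq8qoiIeIiHVDM0VWd3iId5qoiZiHiIh1QzM0Vmd3d3d4mJmHdoiIZVRERFZ2d3d2Z4mYh2eIiHVEREVndmZnd3eZiHd3iYh2ZVVVZ3ZmZmZ4mHdmZ4iIh4hlVnd2VVVVZnZmVmd4iJiahmd4dlVVVFVlVVVniZqqq4eIiHZVREREVURVeavMzLy6mZd2VVVEIjNFVomau8zM3LqXZmVEMiIjRVZ5mZmavLy6qGZVRDIiI1VWeJqqqqu7uqh2VEMiMy"/>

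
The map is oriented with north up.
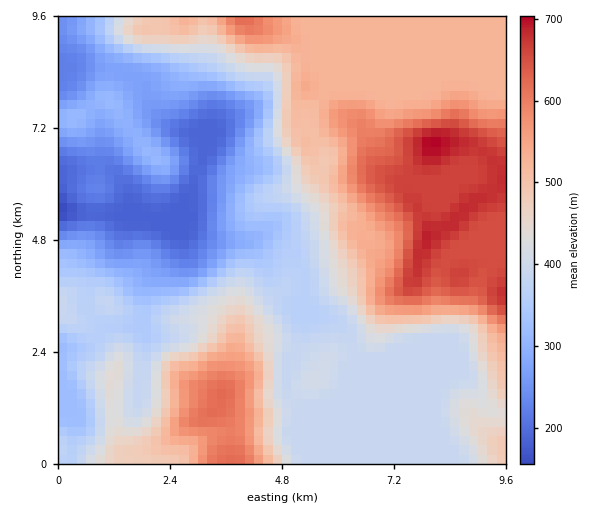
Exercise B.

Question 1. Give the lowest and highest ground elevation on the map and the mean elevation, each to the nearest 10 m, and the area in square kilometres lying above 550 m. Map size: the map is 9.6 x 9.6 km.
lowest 150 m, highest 710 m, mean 430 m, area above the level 18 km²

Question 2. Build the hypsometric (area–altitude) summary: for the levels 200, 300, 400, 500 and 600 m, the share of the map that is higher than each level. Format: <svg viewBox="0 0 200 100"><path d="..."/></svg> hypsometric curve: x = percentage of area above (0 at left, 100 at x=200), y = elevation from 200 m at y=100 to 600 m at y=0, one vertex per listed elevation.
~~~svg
<svg viewBox="0 0 200 100"><path d="M192 100l-30-25-57-25-35-25-43-25"/></svg>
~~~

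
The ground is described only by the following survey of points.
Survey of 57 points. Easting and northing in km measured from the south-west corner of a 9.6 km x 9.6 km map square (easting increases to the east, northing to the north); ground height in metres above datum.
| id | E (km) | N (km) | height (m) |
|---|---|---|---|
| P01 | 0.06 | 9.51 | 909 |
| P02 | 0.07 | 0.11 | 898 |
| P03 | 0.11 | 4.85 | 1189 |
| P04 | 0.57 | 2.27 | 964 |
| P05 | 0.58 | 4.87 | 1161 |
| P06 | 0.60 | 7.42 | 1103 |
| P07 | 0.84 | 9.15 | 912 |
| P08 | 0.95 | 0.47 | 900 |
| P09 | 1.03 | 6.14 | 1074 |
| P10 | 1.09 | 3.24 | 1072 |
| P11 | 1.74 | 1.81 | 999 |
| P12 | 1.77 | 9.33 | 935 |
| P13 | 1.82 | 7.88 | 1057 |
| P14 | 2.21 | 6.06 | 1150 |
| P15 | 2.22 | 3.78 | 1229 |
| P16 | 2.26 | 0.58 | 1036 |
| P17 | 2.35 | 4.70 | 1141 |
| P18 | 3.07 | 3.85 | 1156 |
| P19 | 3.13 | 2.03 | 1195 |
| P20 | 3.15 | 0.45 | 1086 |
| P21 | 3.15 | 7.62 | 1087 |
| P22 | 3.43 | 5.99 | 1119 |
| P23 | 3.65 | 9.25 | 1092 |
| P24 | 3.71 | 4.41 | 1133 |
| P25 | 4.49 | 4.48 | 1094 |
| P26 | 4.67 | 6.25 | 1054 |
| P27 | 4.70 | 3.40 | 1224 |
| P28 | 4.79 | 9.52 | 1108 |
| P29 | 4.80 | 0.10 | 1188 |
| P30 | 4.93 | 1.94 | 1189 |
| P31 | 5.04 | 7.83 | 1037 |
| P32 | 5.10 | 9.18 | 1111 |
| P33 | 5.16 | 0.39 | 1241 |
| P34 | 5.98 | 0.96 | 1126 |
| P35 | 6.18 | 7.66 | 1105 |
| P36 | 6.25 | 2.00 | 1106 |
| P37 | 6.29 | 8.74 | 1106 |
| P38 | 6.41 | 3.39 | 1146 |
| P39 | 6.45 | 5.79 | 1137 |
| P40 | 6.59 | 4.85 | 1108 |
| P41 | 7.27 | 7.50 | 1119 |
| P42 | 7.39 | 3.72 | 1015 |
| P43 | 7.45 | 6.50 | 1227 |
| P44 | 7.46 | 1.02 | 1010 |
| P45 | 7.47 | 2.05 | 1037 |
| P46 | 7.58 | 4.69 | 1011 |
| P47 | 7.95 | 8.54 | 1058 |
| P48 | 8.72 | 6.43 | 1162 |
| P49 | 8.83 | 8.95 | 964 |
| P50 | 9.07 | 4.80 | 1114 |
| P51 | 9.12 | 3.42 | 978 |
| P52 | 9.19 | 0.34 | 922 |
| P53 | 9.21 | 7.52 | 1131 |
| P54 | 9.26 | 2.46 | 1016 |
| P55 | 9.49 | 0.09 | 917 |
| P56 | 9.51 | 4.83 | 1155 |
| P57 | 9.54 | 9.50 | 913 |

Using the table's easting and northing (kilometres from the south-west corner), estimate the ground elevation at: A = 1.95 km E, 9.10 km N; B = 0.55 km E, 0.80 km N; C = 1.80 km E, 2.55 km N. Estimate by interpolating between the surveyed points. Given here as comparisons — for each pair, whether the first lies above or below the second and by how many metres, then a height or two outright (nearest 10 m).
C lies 150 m above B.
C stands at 1060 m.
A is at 960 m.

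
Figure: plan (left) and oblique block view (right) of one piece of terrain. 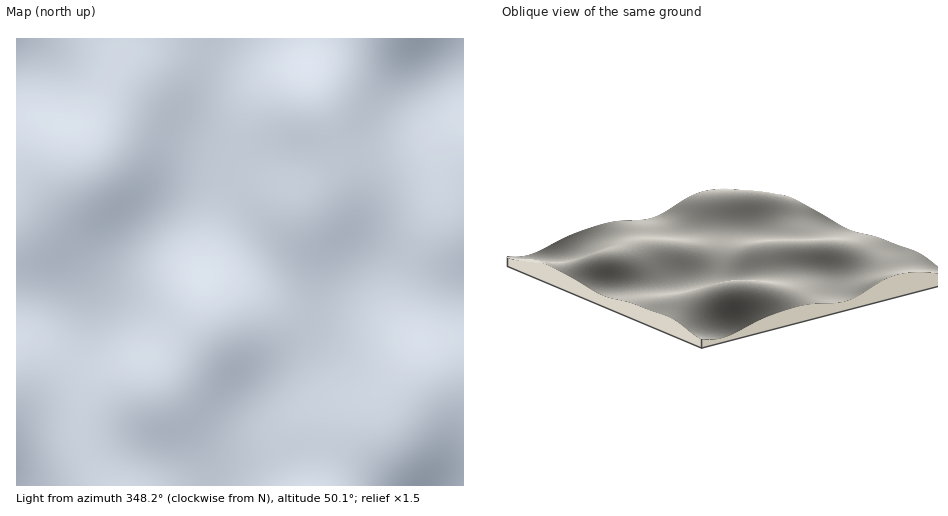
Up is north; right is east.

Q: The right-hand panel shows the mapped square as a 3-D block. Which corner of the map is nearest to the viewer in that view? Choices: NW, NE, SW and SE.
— NW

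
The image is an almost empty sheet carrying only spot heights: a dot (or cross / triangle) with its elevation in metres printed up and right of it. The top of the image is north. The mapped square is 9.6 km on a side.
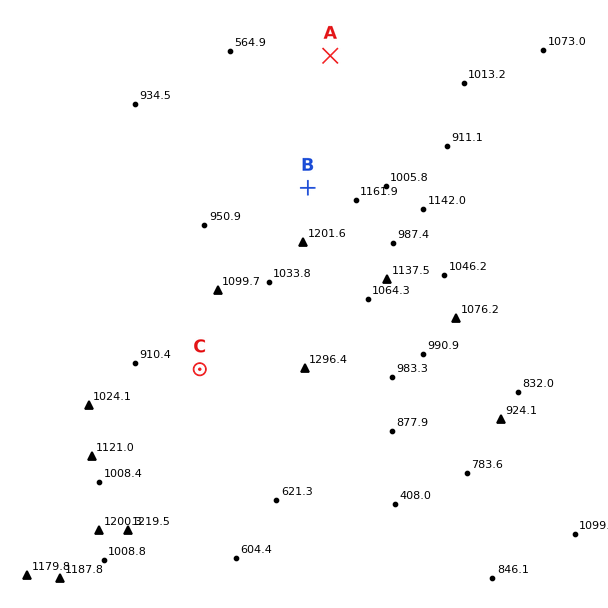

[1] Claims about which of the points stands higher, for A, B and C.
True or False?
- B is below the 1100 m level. True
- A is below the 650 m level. False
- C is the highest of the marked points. False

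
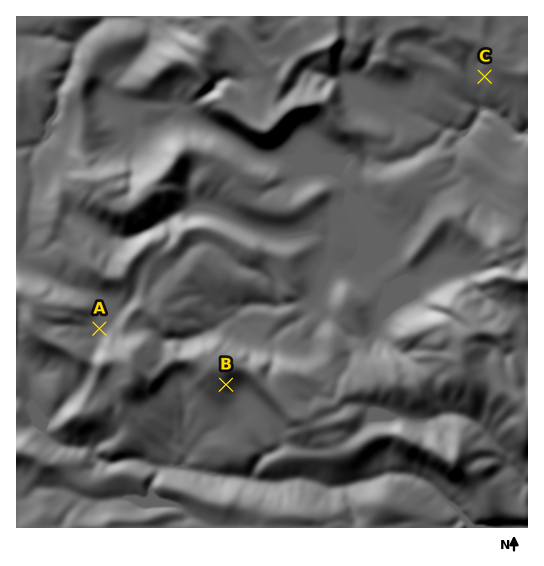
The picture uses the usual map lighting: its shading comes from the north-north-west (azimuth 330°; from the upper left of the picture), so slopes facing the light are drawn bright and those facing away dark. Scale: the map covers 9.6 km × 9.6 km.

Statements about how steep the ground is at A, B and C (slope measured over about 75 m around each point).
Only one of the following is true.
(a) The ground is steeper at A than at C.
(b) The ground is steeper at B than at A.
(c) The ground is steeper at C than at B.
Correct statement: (b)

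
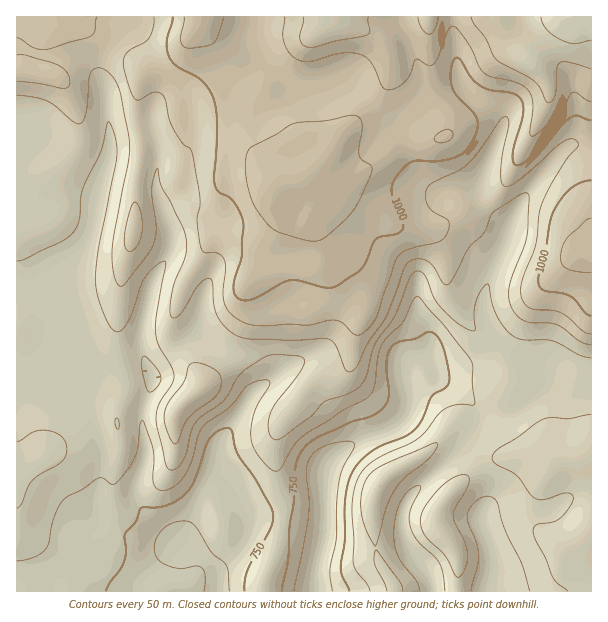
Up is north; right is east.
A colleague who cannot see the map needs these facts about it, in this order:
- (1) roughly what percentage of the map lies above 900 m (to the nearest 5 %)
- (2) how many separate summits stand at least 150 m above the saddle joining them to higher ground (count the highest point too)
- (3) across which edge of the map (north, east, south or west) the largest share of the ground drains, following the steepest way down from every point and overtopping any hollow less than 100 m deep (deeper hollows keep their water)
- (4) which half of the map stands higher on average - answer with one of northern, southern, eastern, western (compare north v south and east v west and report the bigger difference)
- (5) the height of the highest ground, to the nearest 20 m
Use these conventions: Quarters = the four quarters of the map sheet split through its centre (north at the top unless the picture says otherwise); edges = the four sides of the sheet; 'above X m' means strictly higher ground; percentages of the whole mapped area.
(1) About 45 % of the map lies above 900 m.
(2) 1 summit rises at least 150 m above its surroundings.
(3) The largest share of the runoff leaves by the southern edge.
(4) The northern half stands higher on average than the southern half.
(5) The highest ground is at about 1180 m.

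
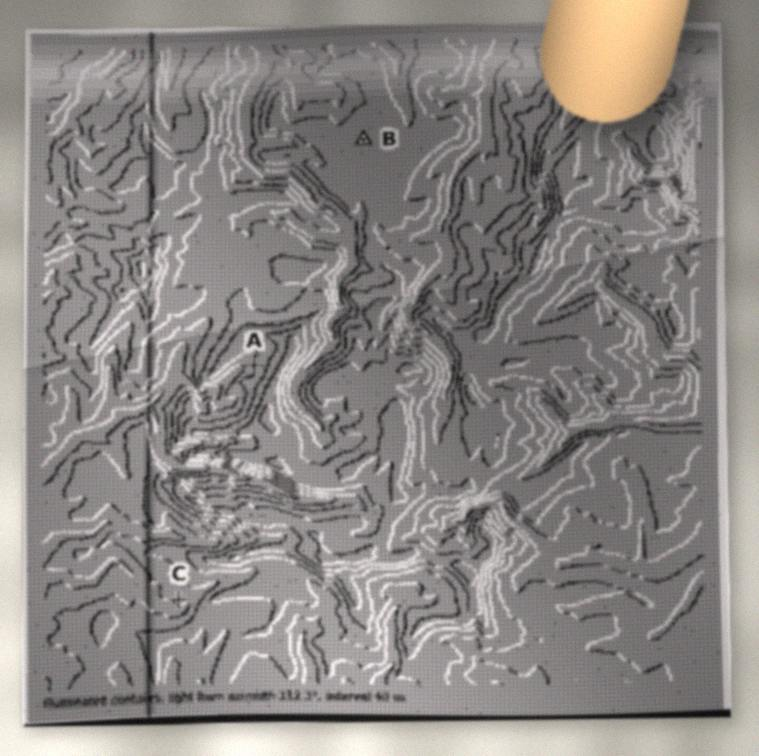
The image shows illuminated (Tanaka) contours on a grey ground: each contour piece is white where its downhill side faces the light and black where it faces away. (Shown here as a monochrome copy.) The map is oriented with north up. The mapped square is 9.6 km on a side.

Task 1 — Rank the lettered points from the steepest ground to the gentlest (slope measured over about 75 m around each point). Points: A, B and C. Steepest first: A C B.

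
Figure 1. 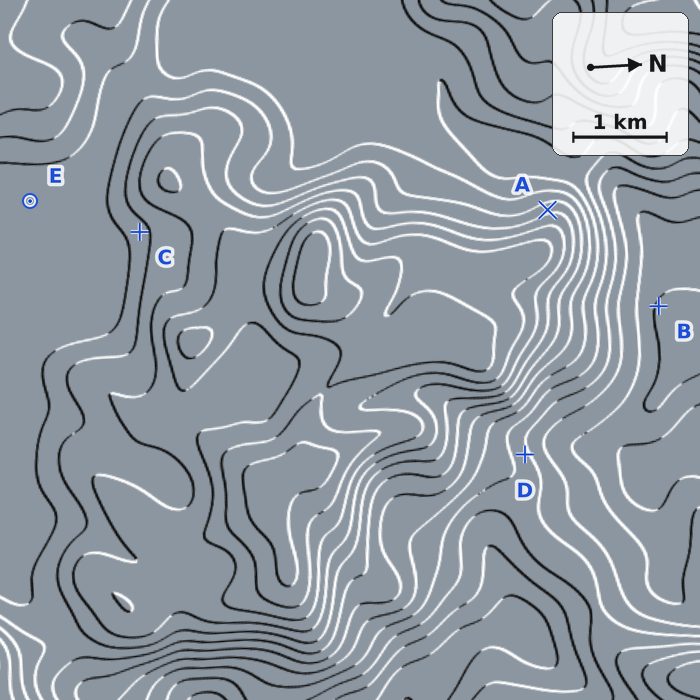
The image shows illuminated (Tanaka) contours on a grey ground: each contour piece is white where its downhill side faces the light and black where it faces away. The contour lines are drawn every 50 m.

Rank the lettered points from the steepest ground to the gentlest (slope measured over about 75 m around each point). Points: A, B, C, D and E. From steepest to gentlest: A D C B E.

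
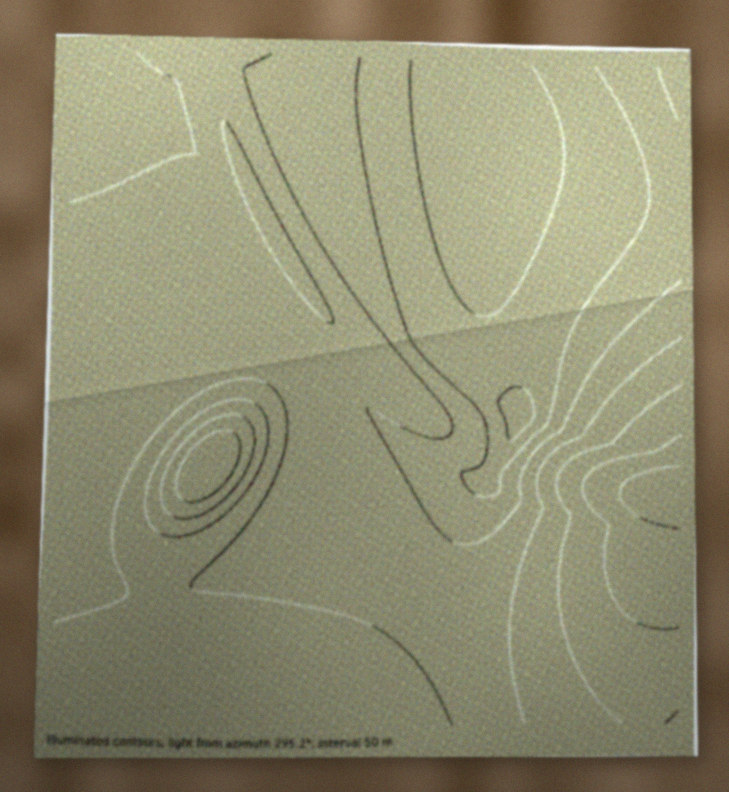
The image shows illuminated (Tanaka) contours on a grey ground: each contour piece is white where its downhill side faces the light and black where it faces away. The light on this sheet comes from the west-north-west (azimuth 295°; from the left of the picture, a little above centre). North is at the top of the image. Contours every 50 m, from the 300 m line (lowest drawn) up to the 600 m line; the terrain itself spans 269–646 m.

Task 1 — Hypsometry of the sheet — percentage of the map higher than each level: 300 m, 92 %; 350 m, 80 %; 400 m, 64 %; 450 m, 29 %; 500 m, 11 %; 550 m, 5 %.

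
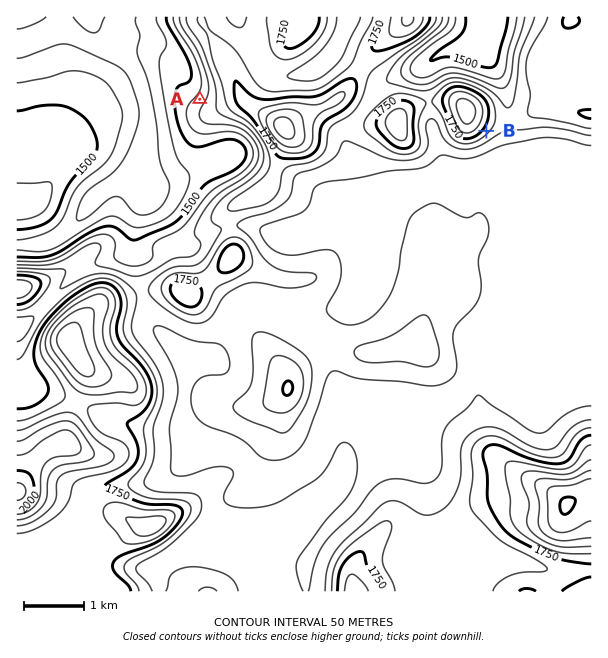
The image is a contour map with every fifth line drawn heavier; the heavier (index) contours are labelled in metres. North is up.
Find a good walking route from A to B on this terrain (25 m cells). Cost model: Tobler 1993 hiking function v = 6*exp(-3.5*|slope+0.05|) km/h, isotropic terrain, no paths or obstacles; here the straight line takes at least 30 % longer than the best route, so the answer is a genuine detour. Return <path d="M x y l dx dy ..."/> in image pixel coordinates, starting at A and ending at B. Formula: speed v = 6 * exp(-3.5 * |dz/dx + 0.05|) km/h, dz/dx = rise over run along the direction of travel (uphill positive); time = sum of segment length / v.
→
<path d="M200 99l6 6 42 21 15 15 9 18 4 5 3 1 38 0 18-9 12 0 15 8 52 0 12-6 9-9 3-2 27 0 12-6 8-7 1-3"/>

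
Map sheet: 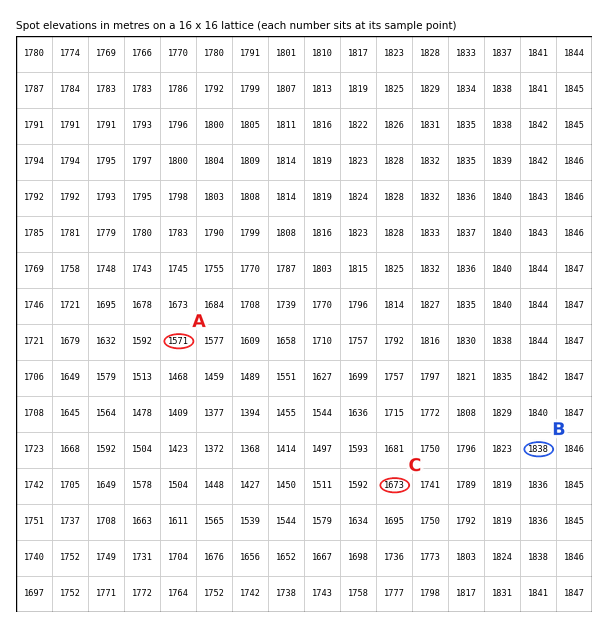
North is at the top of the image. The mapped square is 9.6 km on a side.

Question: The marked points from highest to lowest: B C A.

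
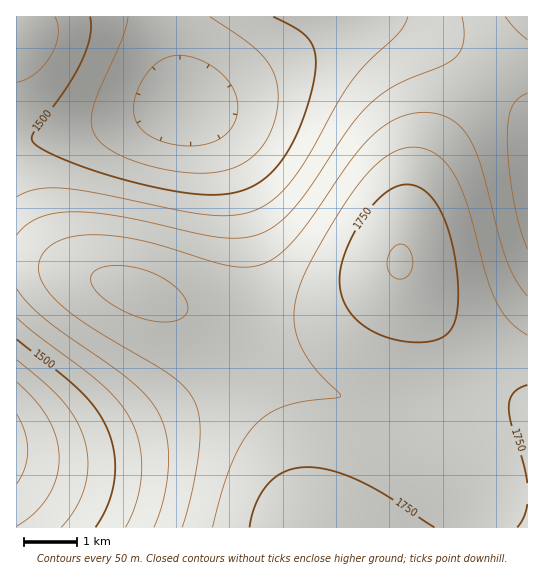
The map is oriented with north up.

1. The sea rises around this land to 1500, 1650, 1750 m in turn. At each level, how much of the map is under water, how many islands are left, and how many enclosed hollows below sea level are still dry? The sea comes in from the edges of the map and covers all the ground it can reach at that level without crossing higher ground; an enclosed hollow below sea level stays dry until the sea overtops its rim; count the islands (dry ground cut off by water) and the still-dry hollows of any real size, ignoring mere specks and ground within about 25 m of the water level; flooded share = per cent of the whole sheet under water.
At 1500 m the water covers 20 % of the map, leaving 0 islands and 0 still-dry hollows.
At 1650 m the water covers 52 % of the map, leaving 0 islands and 0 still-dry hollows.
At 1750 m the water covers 91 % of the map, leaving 1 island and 0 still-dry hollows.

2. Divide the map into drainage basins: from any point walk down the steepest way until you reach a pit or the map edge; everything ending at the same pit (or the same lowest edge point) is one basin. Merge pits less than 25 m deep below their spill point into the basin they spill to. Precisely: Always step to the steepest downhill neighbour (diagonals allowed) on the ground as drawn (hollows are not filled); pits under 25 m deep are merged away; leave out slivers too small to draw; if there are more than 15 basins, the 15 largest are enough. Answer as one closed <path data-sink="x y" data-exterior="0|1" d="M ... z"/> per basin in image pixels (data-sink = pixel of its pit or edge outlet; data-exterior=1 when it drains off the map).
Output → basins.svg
<path data-sink="185 106" data-exterior="0" d="M527 16l-510 0-1 247 37 4 57 14 37 14 82 36 22 6 31 2 28-8 24-12 31-20 31-28 4-6 1-20 8-38 20-48 34-50 64-78z"/><path data-sink="17 447" data-exterior="1" d="M34 264l-18 1 1 263 511-1 0-122-39-29-44-43-29-36-17-32-17 20-48 34-39 17-13 3-23 0-30-8-82-36-37-14-39-10z"/><path data-sink="527 171" data-exterior="1" d="M527 29l-64 80-34 50-20 48-9 48 0 12 8 18 28 37 53 54 38 28z"/>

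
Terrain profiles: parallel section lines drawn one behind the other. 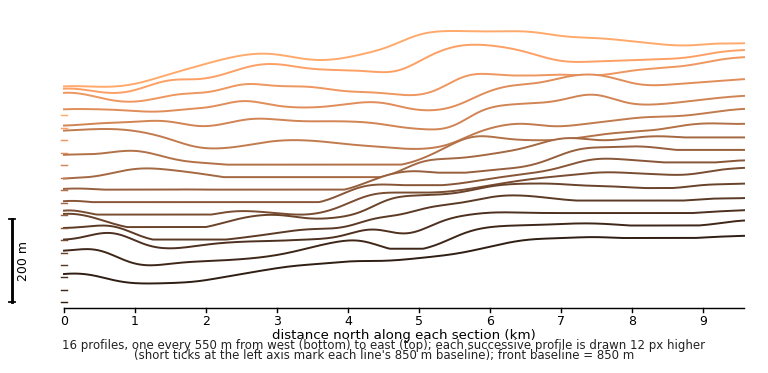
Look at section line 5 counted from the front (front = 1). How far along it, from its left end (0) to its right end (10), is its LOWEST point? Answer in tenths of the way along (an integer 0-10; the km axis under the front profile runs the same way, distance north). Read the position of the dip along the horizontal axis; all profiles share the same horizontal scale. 1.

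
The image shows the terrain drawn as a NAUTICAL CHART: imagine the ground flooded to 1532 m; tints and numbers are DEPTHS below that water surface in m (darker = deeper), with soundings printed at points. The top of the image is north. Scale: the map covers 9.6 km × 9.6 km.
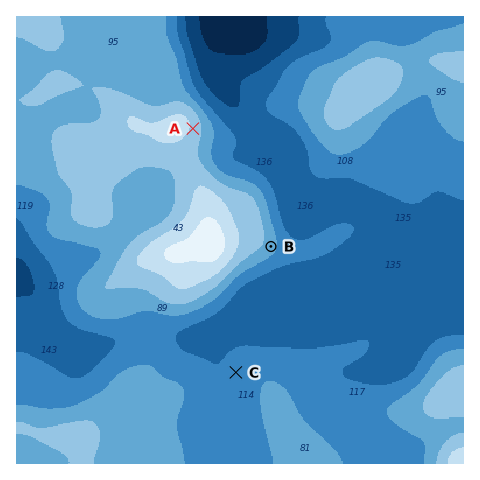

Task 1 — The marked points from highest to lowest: A B C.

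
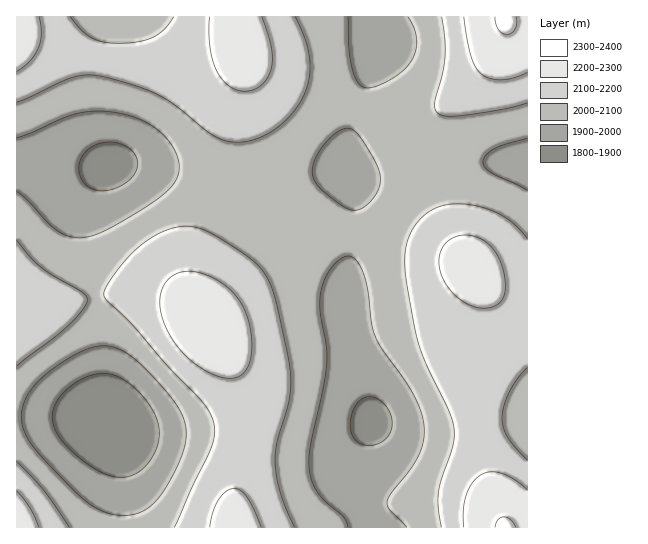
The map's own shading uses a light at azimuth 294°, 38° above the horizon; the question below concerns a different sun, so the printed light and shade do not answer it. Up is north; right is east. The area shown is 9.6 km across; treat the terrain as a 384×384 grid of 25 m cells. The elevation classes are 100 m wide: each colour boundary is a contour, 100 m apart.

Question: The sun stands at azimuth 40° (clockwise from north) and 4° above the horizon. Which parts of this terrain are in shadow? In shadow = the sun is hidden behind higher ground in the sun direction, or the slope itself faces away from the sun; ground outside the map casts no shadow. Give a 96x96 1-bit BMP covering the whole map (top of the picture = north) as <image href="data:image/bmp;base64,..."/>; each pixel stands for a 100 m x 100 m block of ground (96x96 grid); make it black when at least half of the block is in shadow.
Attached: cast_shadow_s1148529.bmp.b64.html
<image width="96" height="96" href="data:image/bmp;base64,Qk2+BAAAAAAAAD4AAAAoAAAAYAAAAGAAAAABAAEAAAAAAIAEAAATCwAAEwsAAAIAAAAAAAAA////AAAAAAAAAAAB8AAAAAP//4AAAAAA8AAAAAH//wAAAAAA4AAAAAD//gAAAAAAwAAAAAB//gAAAf8AAAAAAAA//AAAD//AAAAAAAAf+AAAH//wAAAAAAAP8AAAP//4AAAAAAAH4AAAf//8AAAAAH+DwAAA///+AAAAAf/gAAAA////AAAAA//4AAAB////gAAAB//8AAAD////wAAAD//+AAAD////4AAAD///AAAH////8AAAD///gAAH////+AAAH///wAAH////+AAAH///4AAP/////AAAP///4AAP/////gAAP///8AAP/////wAAP///8AAP/////4AAP///8AAP/////4AAP///8AAP/////4AAP///+AAP/////8AAP///+AAH/////8AAH///+AAH/////4AAH///8AAH/////4AAH///8AAD/////4AAH///8AAB/////wAAH///4AAB/////wAAD///4AAA/////gAAD///wAAA/////AAAD///wAAAf////AAAD///gAAAP///+AAAB///gAAAH///8AAAB///AAAAD///4AAAB///AAAAB///wAAAB///AAAAA///gAAAB///AAAAAf//AAAAA///AAAAAP/+AAAAA///gAAAAH/8AAAAA///wAAAAD/4AAAAAf//4AAAAB/wAAAAAf//4AAAAA/AAAAAAf//8AAAAAMAAAAAAP//8AAAAAAAAAAAAP//4AAAAAAAAAAAAP//4AAAAAAAAAAAAH//wAAAAAAAAAAAAD//gAAAAAAAAAAAAD//AAAAAAAAAAAAAB/+AAAAAAAAAAAAAA/8AAAAAAAAAAAAAAfwAAAAAAAAAAAAAAGAAAAAAAAAAAAAAAAAAAAAAAAAAAAAAAAAAAAAAAAAAAAAAAAAAAAAAAAAAAAAAAAAAAAAAeAAAAAAAAAAAAAAB/4AAAAAAMAAAAAAD/+AAAAAAfAAAAAAH//wAAAAA/wAAAAAP//8AAAAB/8AAAAAf///AAAAB/+AAAAA////wAAAB//gAAAB////8AAAB//wAAAD/////AAAA//8AAAH/////gAAA///gAAH/////4AAA///+AAP/////8AAAf///wAf/////+AAAP///8Af//////AAAP////A///////AAAH////z///////gAAD////7///////gAAD////////////gAAB////////////AAAA////////////AAAA///////////+AAAAf//////////+AAAAf//////////8AAAAP////7/////8AAAAP////g/////4AAAAP///+AP////wAAAAP///8AB/4A/gAAAAP///8AAAAAPgAAAAP///4AAAAAHAAAAAP///wAAAAACAAAAAP///wAAAAAGAAAAAP///gAAAAAOAAAAAP///gAAAAAeAAAAAP///AAAAAAeAAAAAH//+AAAAAA+AAAAAH//+AAAAAA+AAAAAH//8AAAAAA+AAAAAH//8AAAAAAeAAAAAH//4A="/>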